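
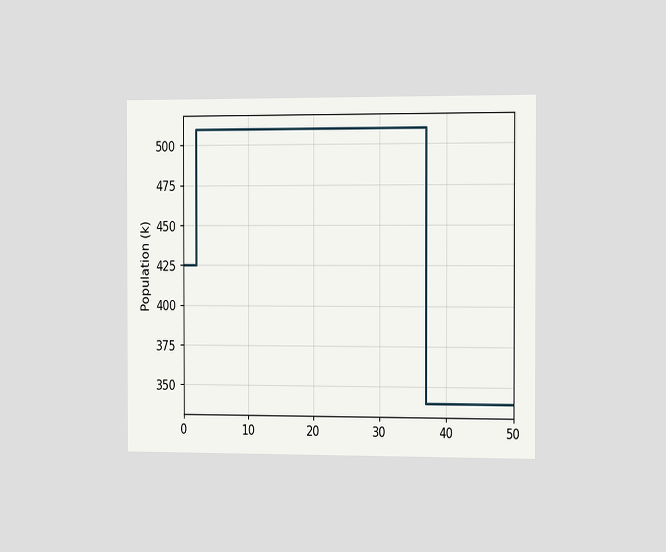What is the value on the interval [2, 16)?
510k

The chart is viewed slightly from the right. On [2, 16) the step sits at 510k.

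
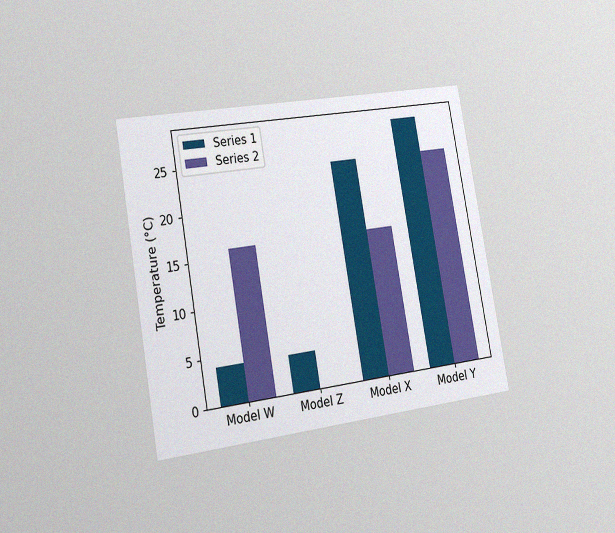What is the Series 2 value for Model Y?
24°C

The chart is tilted about 10° counter-clockwise and viewed slightly from the left, with some photo noise. The Series 2 bar at Model Y reaches 24°C on the y-axis.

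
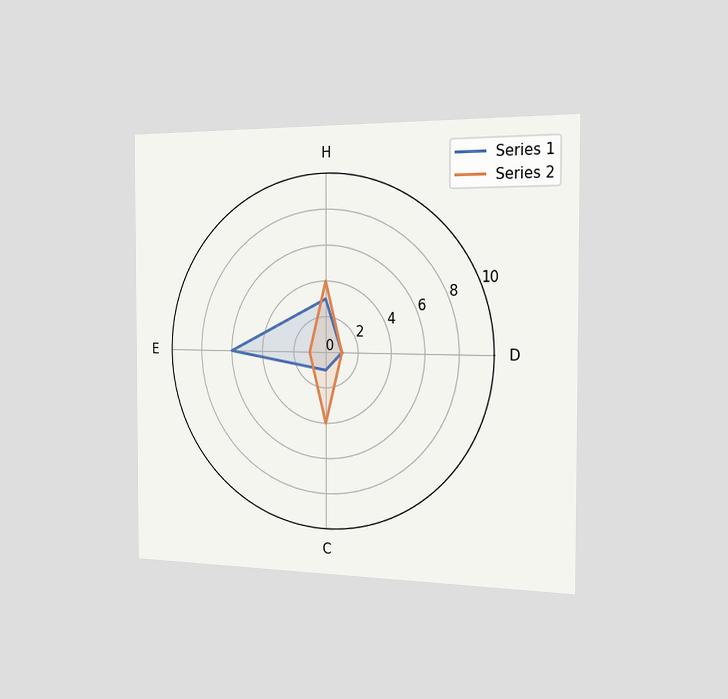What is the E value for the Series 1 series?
6

The chart is viewed slightly from the right. On the E axis, Series 1 reaches 6.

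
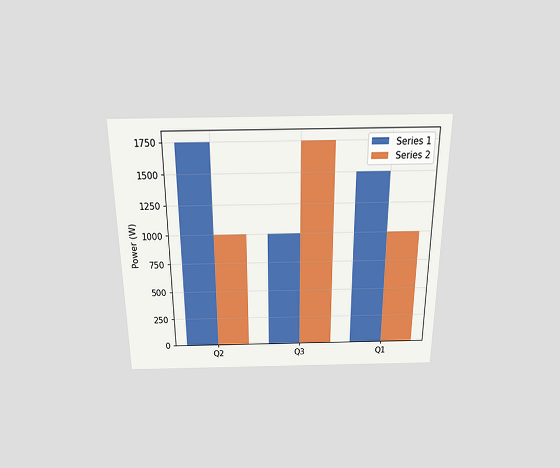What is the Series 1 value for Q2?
The chart is viewed slightly from above. The Series 1 bar at Q2 reaches 1750W on the y-axis.

1750W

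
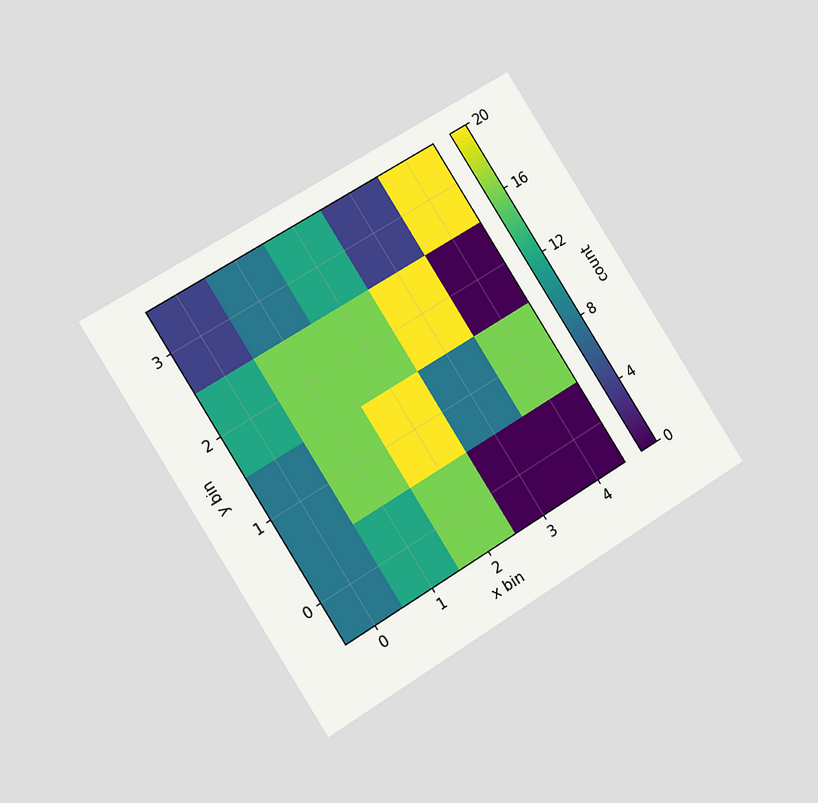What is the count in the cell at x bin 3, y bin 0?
The chart is tilted about 32° counter-clockwise and viewed slightly from the left. Matching the cell (3, 0) against the colorbar gives 0.

0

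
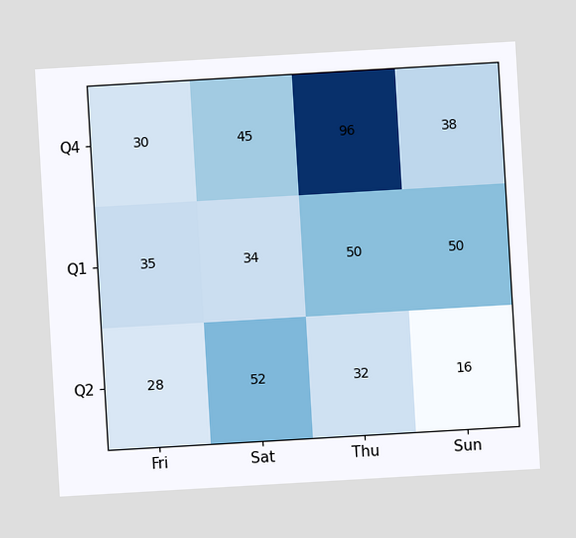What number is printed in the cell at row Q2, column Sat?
The chart is tilted about 3° counter-clockwise. The (Q2, Sat) cell reads 52.

52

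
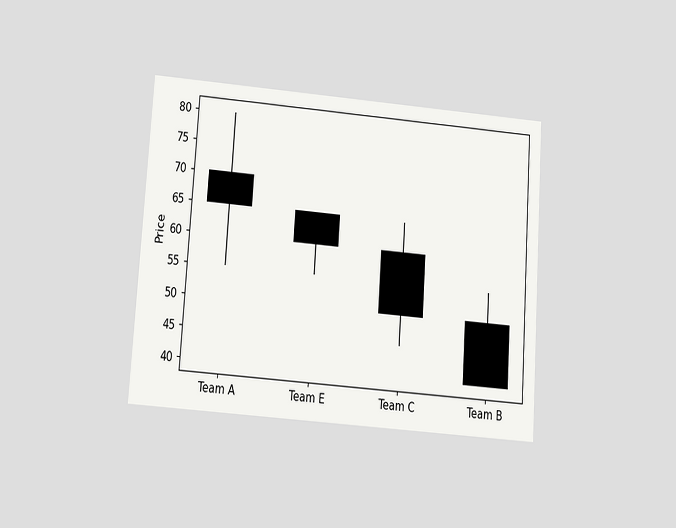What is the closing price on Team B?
The chart is tilted about 4° clockwise and viewed slightly from below. The Team B candle closes at 40.

40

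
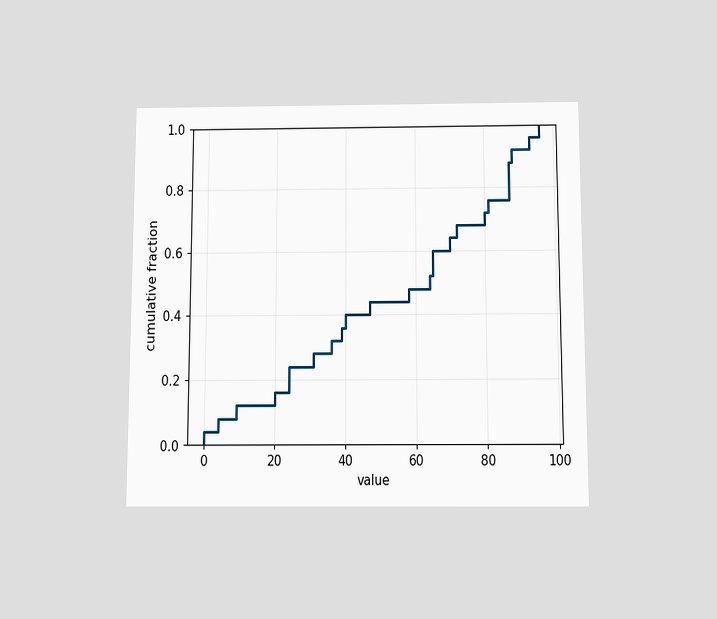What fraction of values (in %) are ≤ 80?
The chart is viewed slightly from below. At x=80 the ECDF step is at 72%.

72%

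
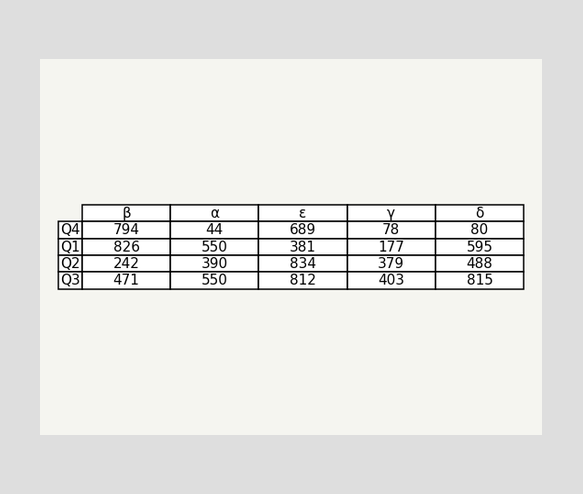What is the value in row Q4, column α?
44

The (Q4, α) cell reads 44.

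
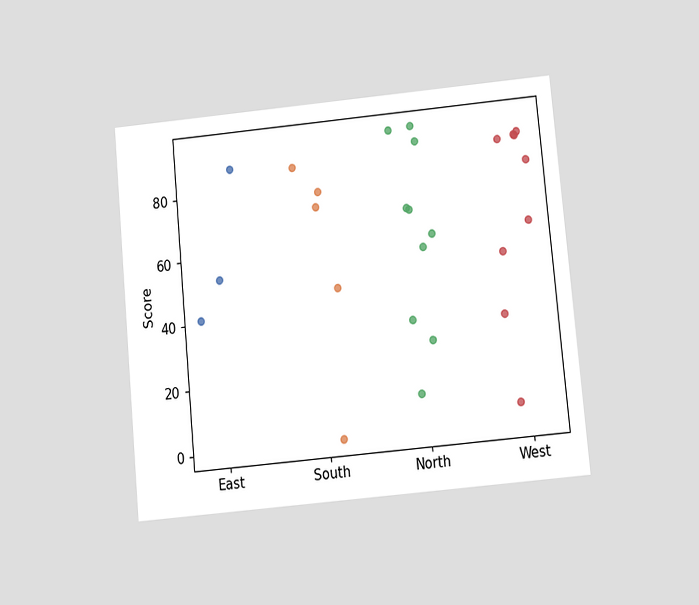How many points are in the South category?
5

The chart is tilted about 5° counter-clockwise and viewed at a slight angle. Counting the markers in the South column gives 5.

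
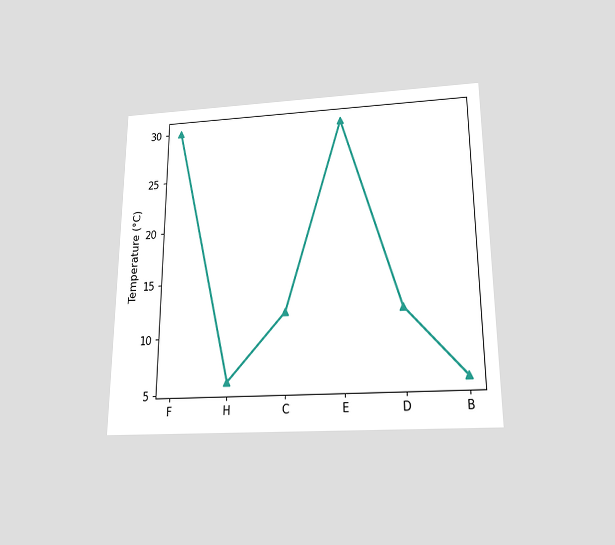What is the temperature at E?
30°C

The chart is viewed slightly from below. At E, the line is at 30°C.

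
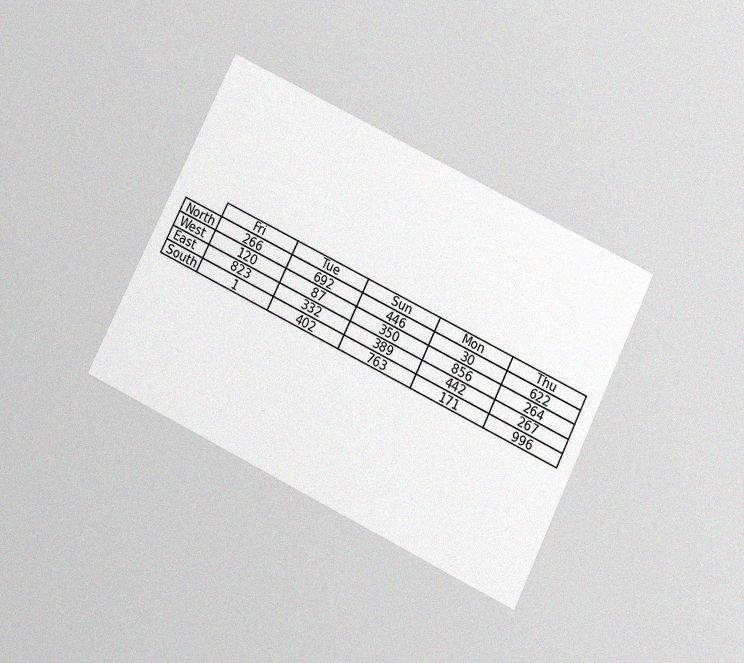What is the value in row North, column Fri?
The chart is tilted about 26° clockwise and viewed slightly from below, with some photo noise. The (North, Fri) cell reads 266.

266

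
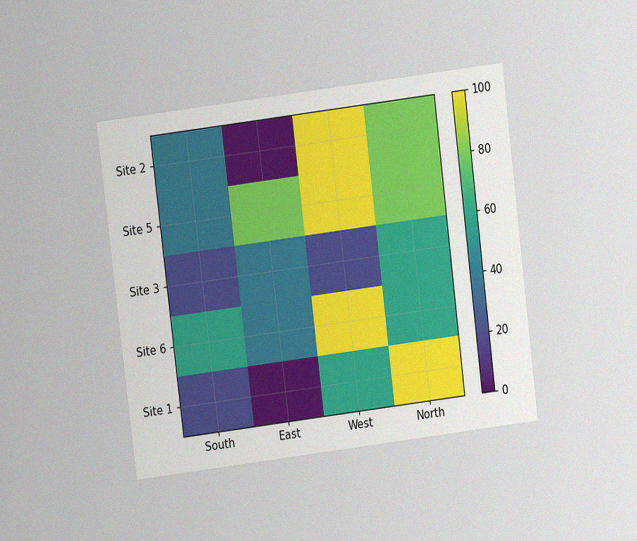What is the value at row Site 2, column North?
80

The chart is tilted about 7° counter-clockwise and viewed at a slight angle, with some photo noise. Matching cell (Site 2, North) against the colorbar gives 80.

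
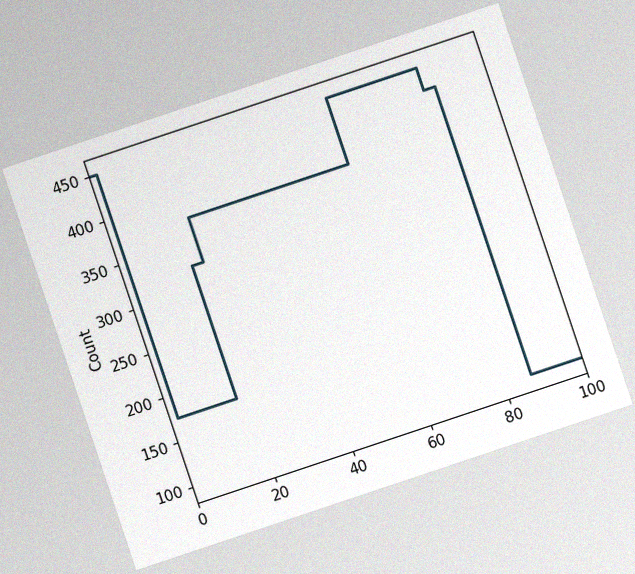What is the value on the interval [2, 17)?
The chart is tilted about 18° counter-clockwise, with some photo noise. On [2, 17) the step sits at 175.

175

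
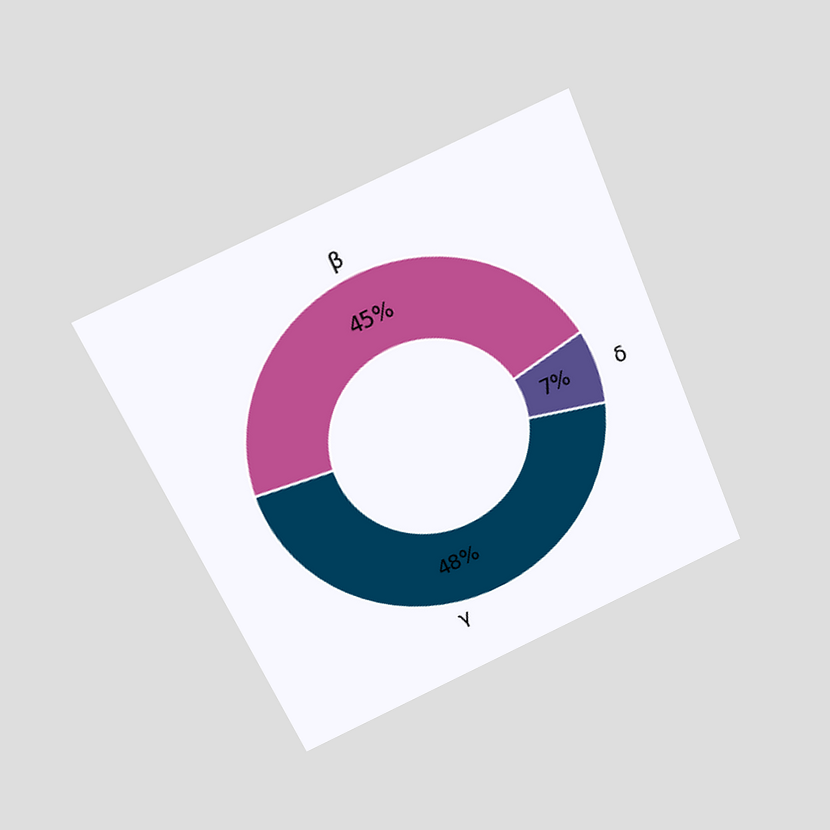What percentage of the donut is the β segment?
The chart is tilted about 24° counter-clockwise and viewed slightly from above. The β segment takes up 45% of the ring.

45%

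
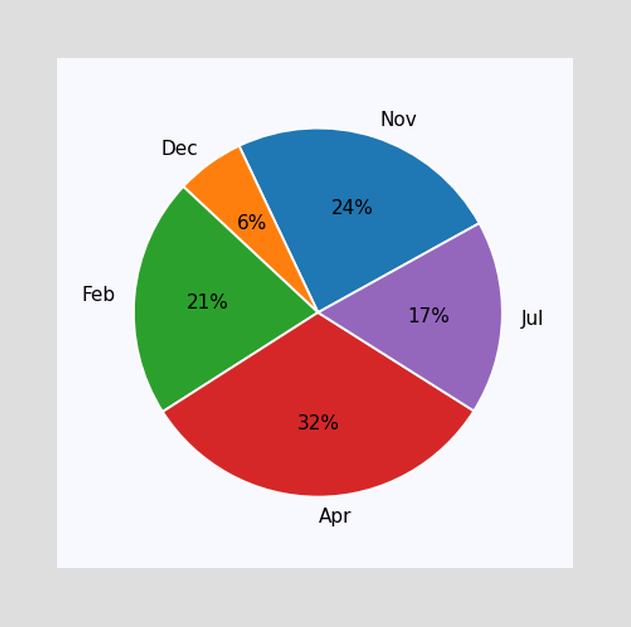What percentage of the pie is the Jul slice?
The Jul slice takes up 17% of the pie.

17%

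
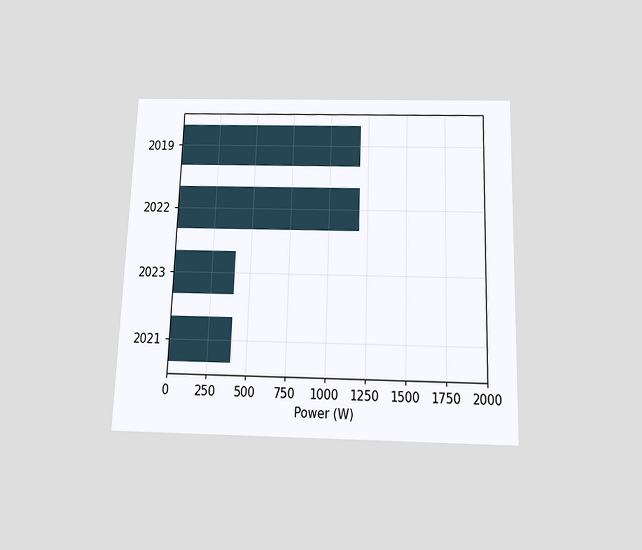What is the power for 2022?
1200W

The chart is viewed slightly from below. Reading along the chart's x-axis, the 2022 bar reaches 1200W.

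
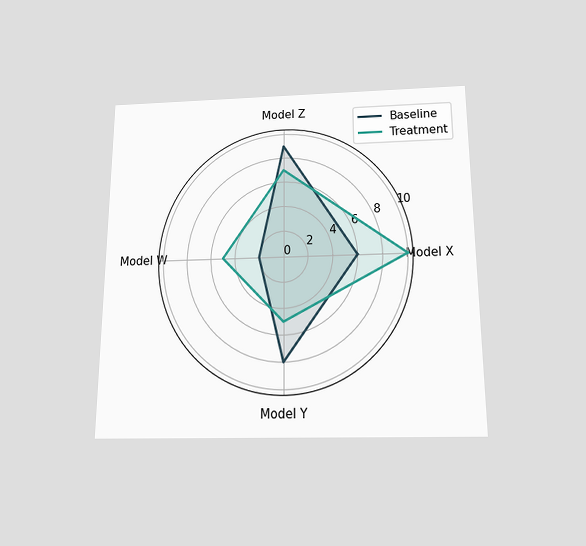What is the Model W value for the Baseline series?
The chart is viewed slightly from below. On the Model W axis, Baseline reaches 2.

2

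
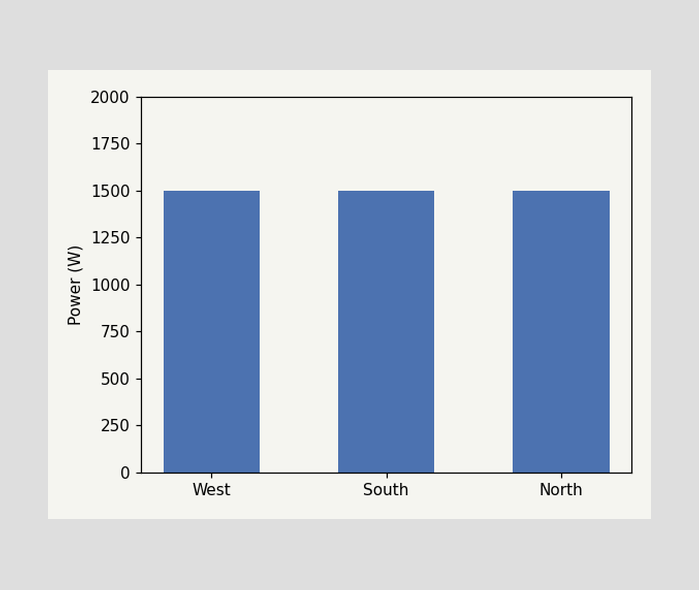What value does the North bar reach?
1500W

Reading along the chart's y-axis, the North bar reaches 1500W.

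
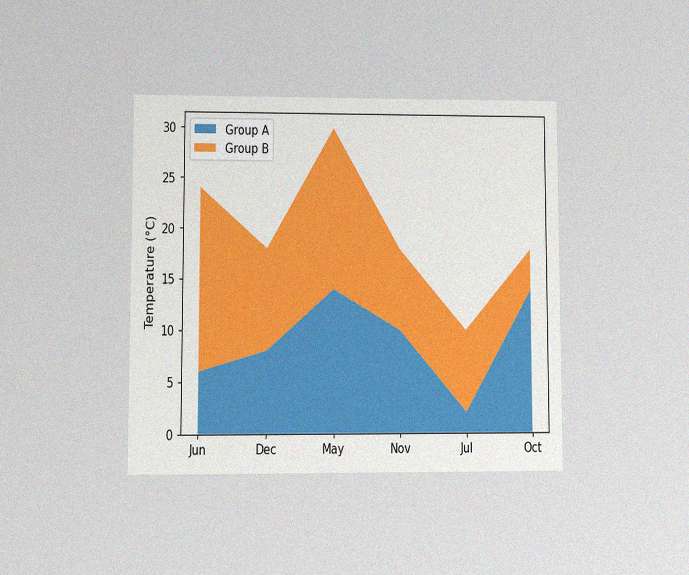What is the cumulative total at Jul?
The chart is viewed at a slight angle, with some photo noise. The stacked total at Jul reaches 10°C.

10°C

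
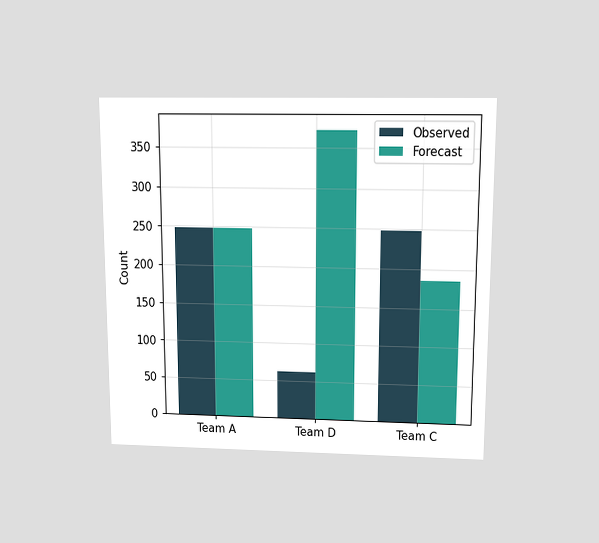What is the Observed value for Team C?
The chart is viewed slightly from above. The Observed bar at Team C reaches 248 on the y-axis.

248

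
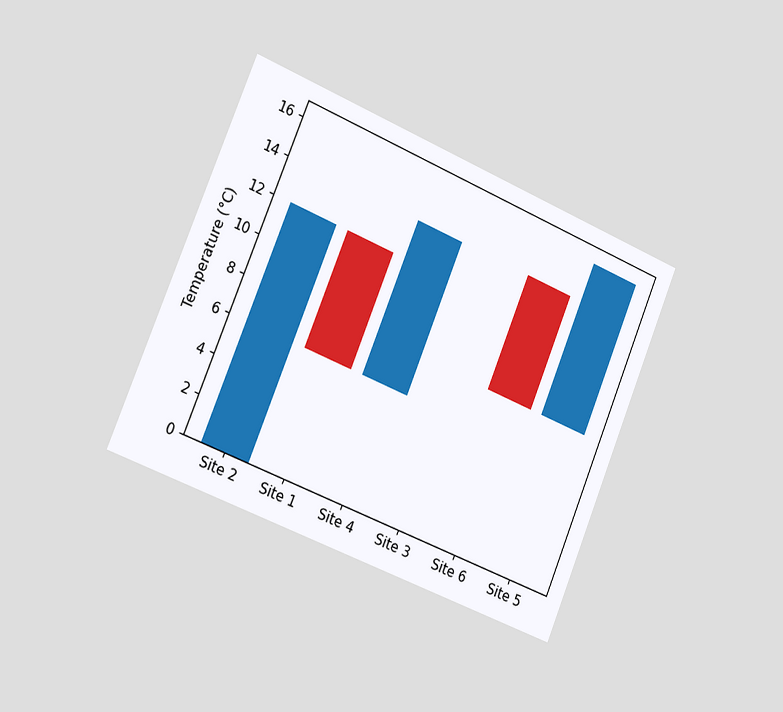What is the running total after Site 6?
8°C

The chart is tilted about 22° clockwise and viewed slightly from the left. After Site 6 the running total reaches 8°C.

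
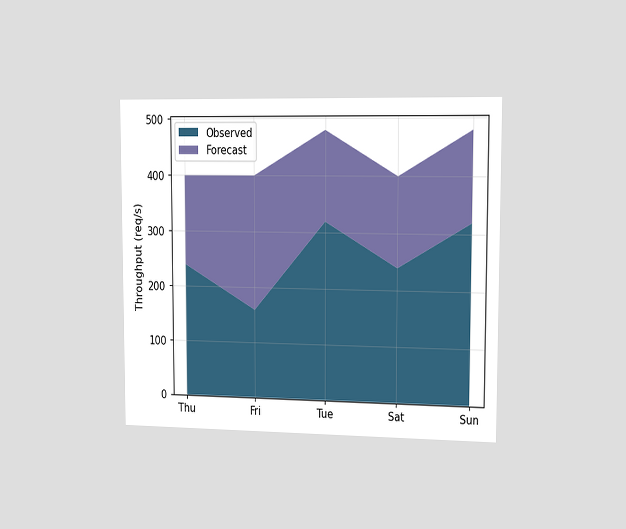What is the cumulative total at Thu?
400req/s

The chart is viewed slightly from the right. The stacked total at Thu reaches 400req/s.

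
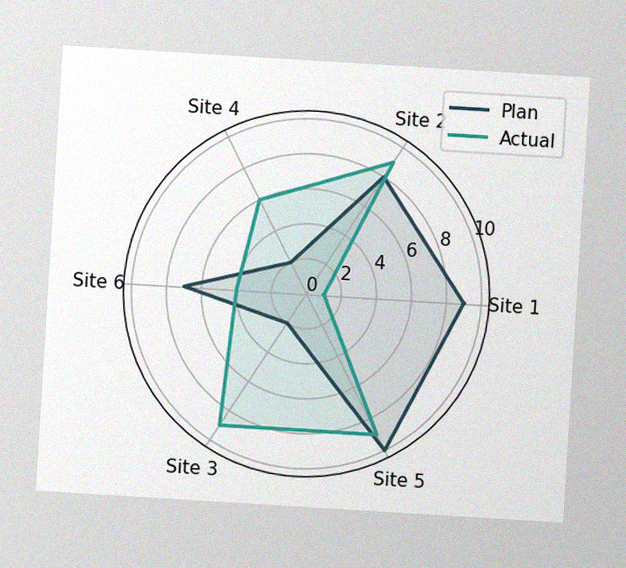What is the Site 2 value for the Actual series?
The chart is tilted about 3° clockwise, with some photo noise. On the Site 2 axis, Actual reaches 9.

9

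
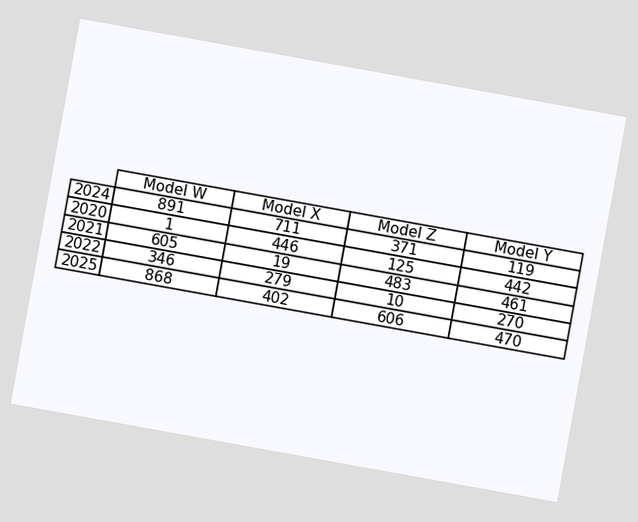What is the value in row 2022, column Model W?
The chart is tilted about 10° clockwise. The (2022, Model W) cell reads 346.

346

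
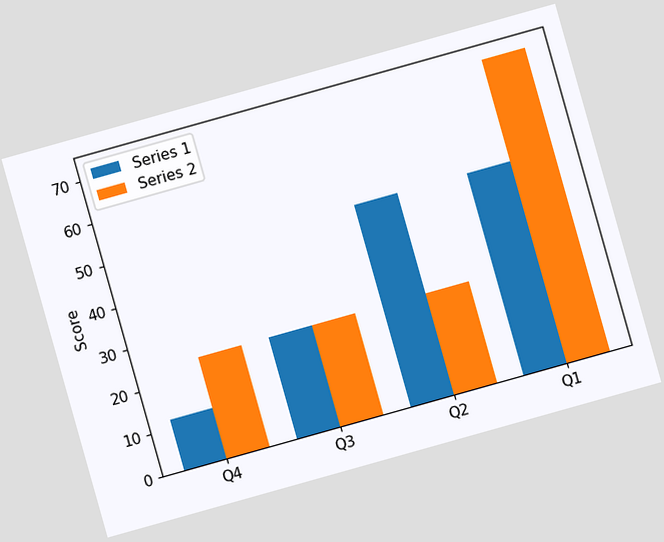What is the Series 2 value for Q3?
24

The chart is tilted about 16° counter-clockwise. The Series 2 bar at Q3 reaches 24 on the y-axis.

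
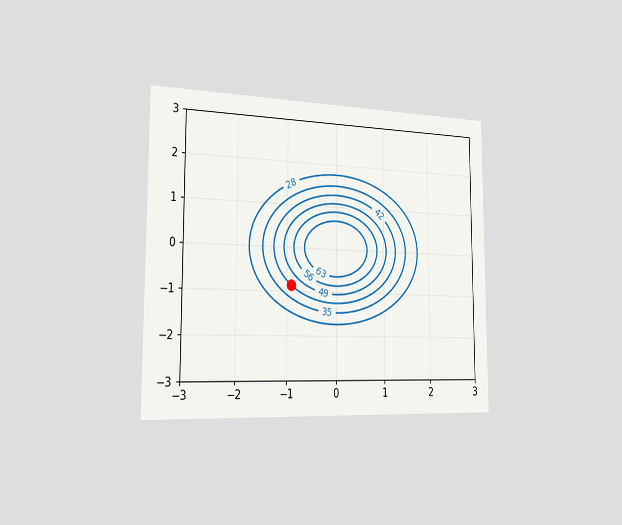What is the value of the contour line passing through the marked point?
The chart is viewed slightly from the left. The marked point sits on the contour labelled 42.

42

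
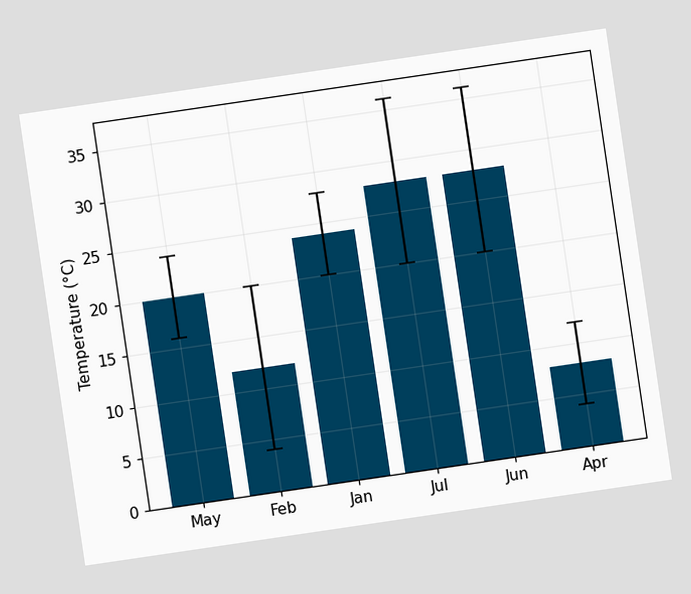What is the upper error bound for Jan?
28°C

The chart is tilted about 8° counter-clockwise. The Jan bar's upper whisker reaches 28°C.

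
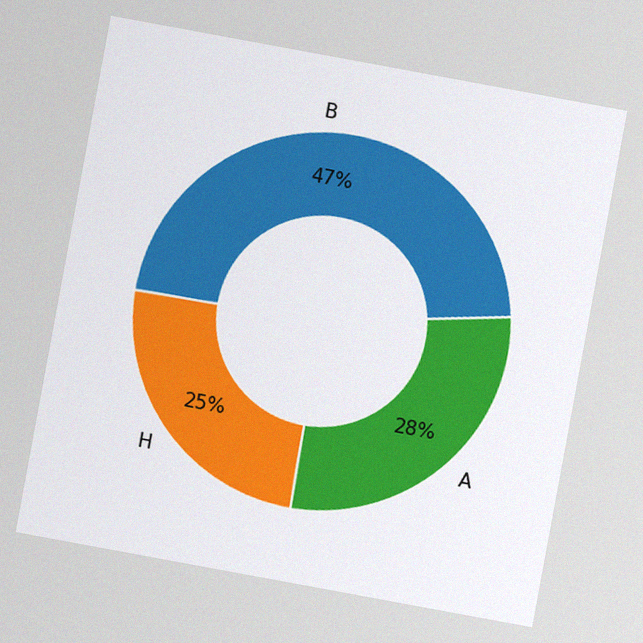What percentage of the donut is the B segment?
47%

The chart is tilted about 10° clockwise, with some photo noise. The B segment takes up 47% of the ring.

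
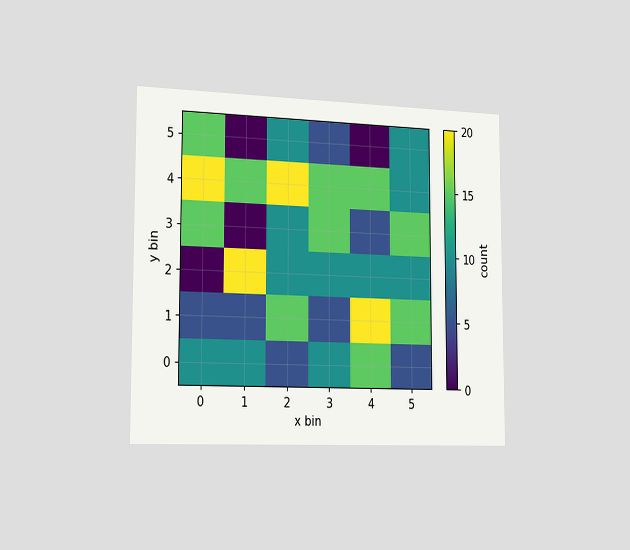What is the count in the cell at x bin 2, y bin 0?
The chart is viewed slightly from the left. Matching the cell (2, 0) against the colorbar gives 5.

5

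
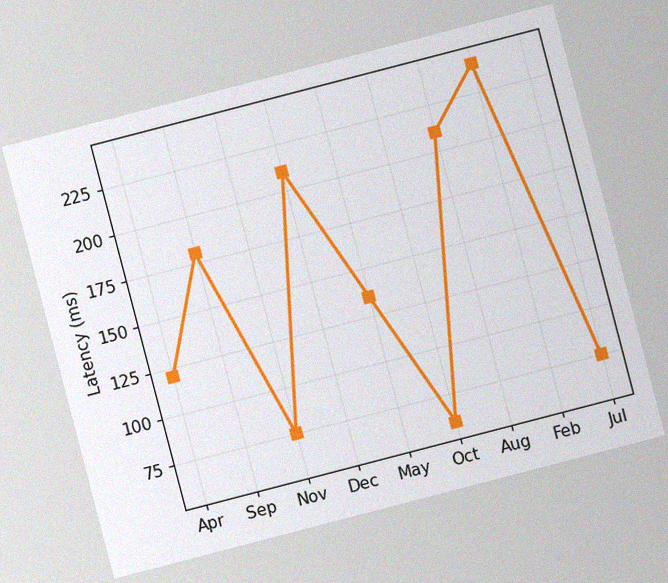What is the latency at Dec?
210ms

The chart is tilted about 15° counter-clockwise, with some photo noise. At Dec, the line is at 210ms.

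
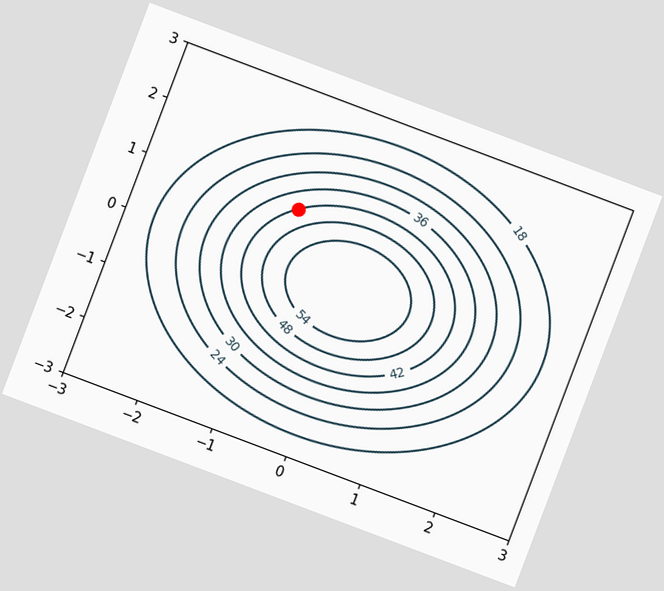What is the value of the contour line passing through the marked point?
The chart is tilted about 21° clockwise. The marked point sits on the contour labelled 42.

42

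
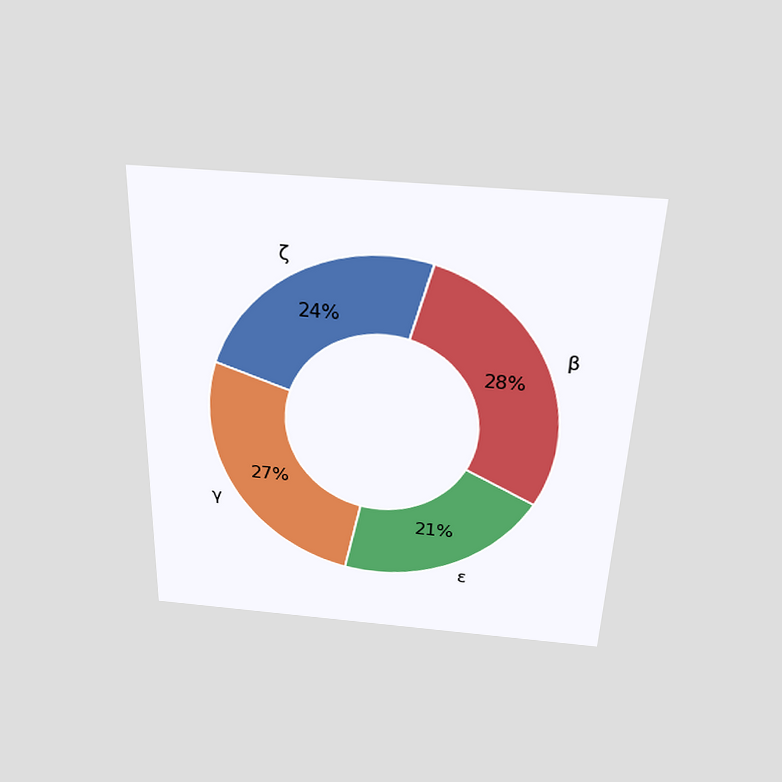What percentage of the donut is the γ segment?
The chart is viewed slightly from above. The γ segment takes up 27% of the ring.

27%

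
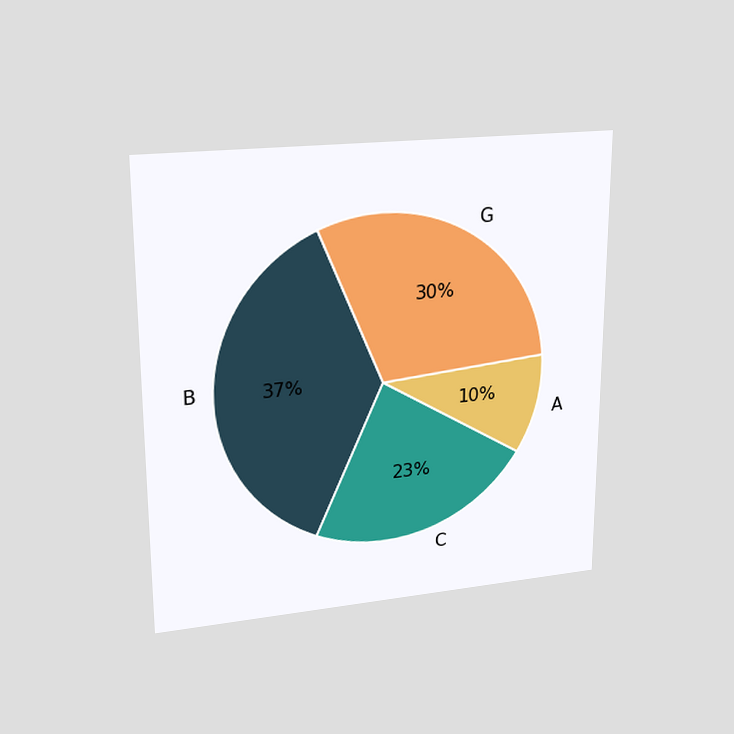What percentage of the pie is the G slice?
The chart is viewed at a slight angle. The G slice takes up 30% of the pie.

30%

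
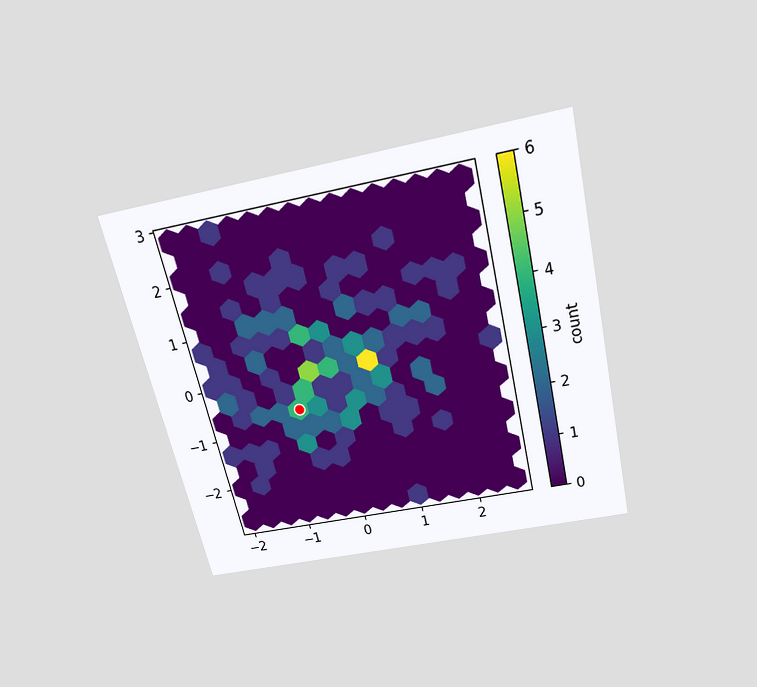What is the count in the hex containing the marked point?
4

The chart is tilted about 13° counter-clockwise and viewed slightly from above. The marked hex reads 4 on the colorbar.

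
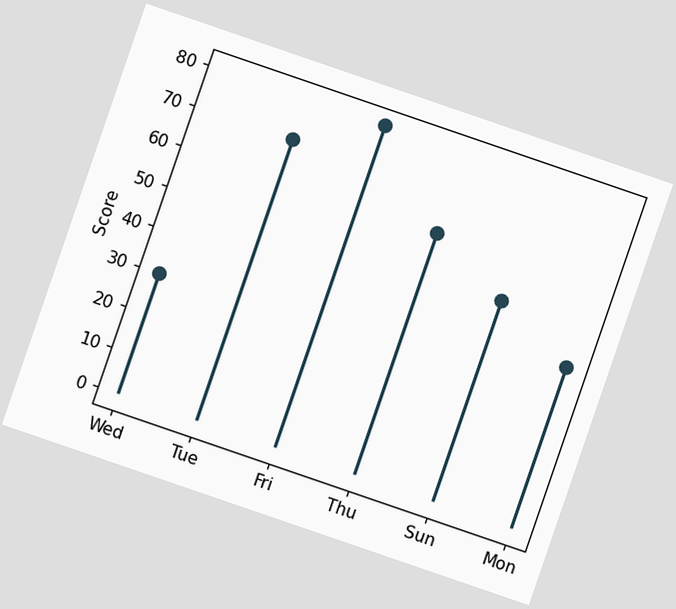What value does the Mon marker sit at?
The chart is tilted about 19° clockwise. The Mon marker sits at 40.

40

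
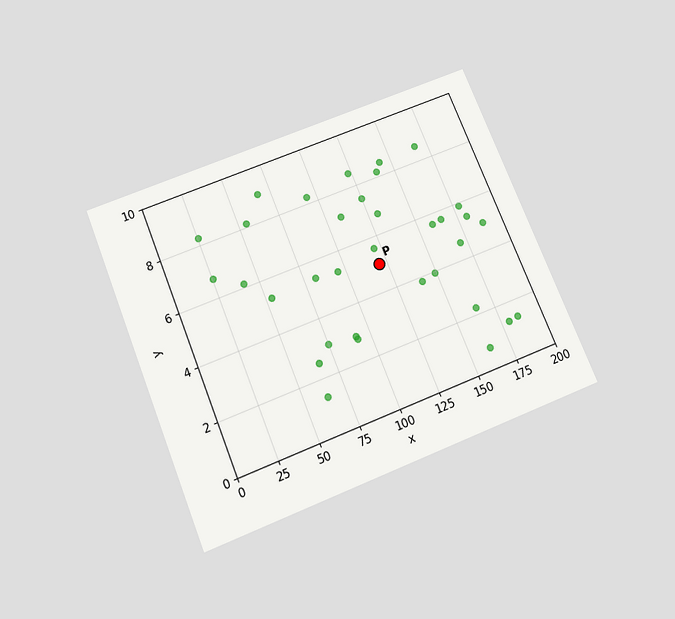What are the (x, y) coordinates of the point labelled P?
The chart is tilted about 22° counter-clockwise and viewed slightly from below. Following the gridlines from P to each axis, P sits at (120, 5).

(120, 5)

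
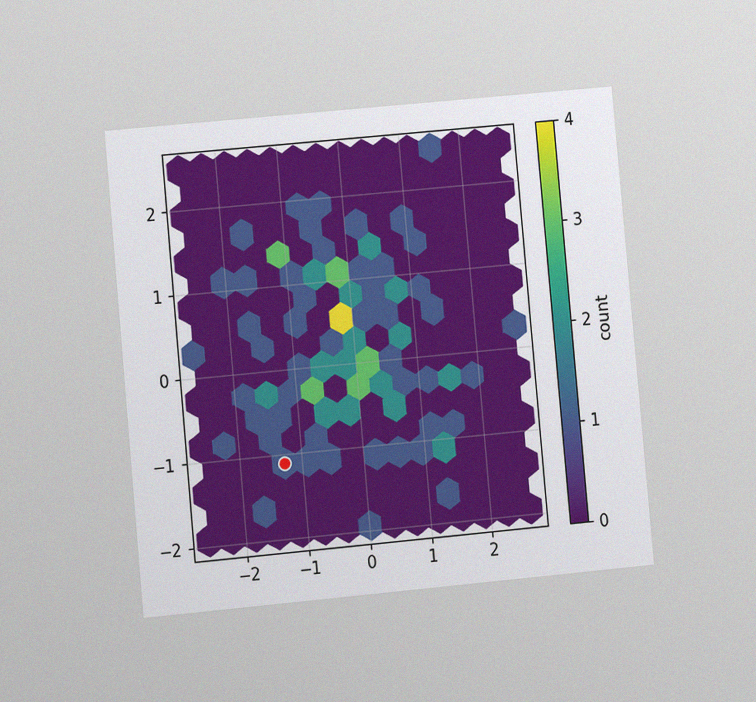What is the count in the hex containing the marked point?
1

The chart is tilted about 5° counter-clockwise and viewed at a slight angle, with some photo noise. The marked hex reads 1 on the colorbar.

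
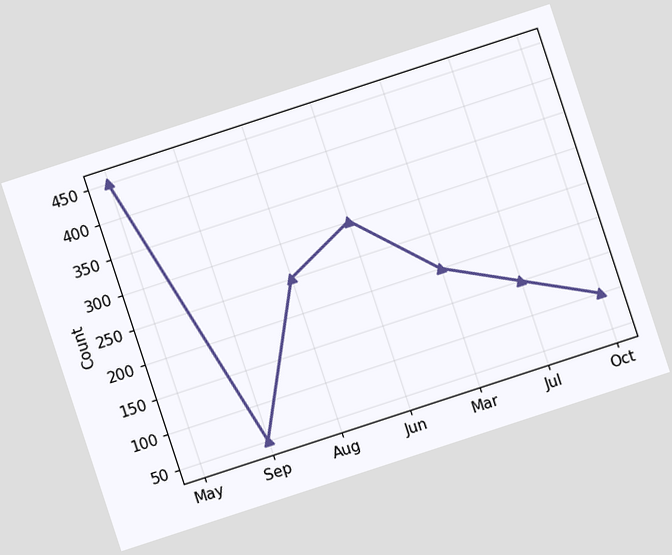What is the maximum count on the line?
450

The chart is tilted about 18° counter-clockwise. The highest point is at May, and reading across to the y-axis gives 450.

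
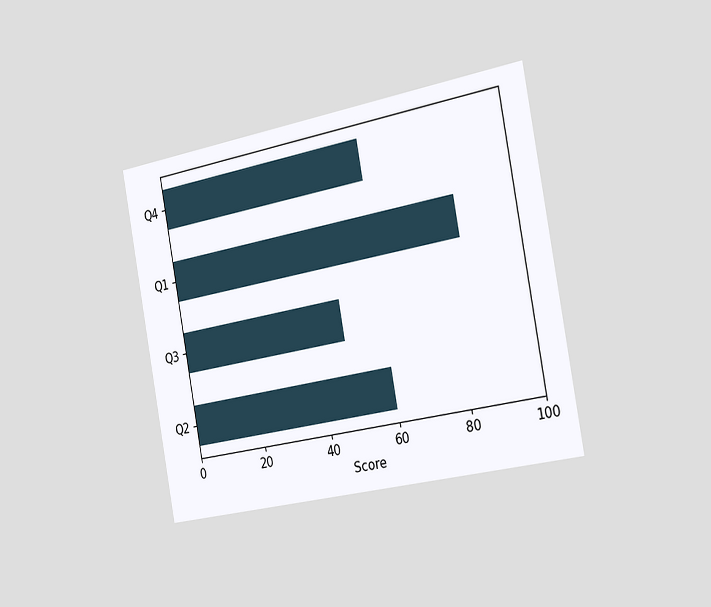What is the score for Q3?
The chart is tilted about 10° counter-clockwise and viewed slightly from the right. Reading along the chart's x-axis, the Q3 bar reaches 48.

48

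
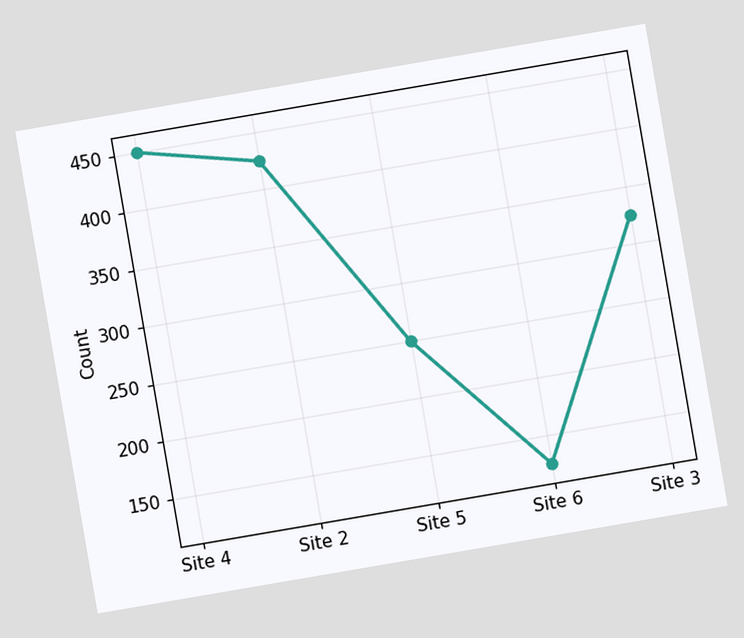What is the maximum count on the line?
450

The chart is tilted about 10° counter-clockwise. The highest point is at Site 4, and reading across to the y-axis gives 450.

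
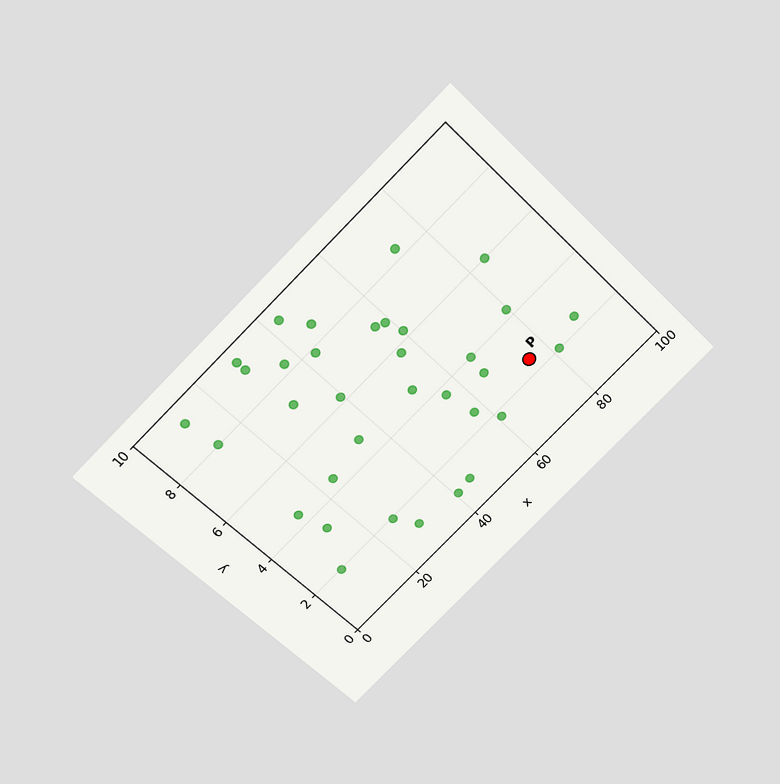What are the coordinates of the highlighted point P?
(75, 2.5)

The chart is tilted about 45° counter-clockwise and viewed slightly from above. Following the gridlines from P to each axis, P sits at (75, 2.5).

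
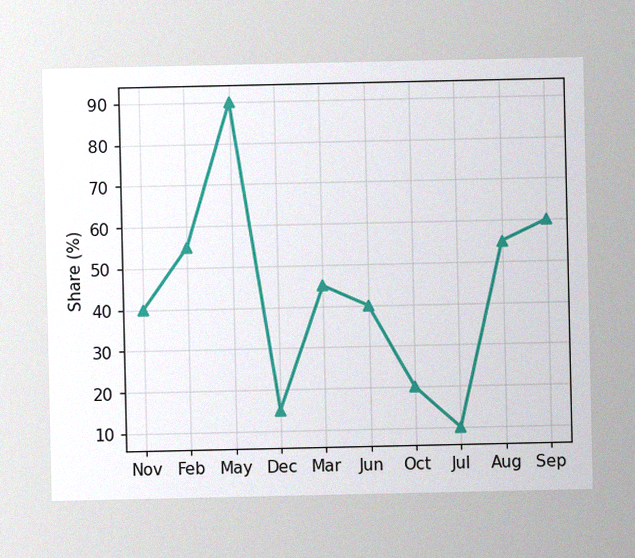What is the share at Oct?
The image has some photo noise and uneven lighting. At Oct, the line is at 20%.

20%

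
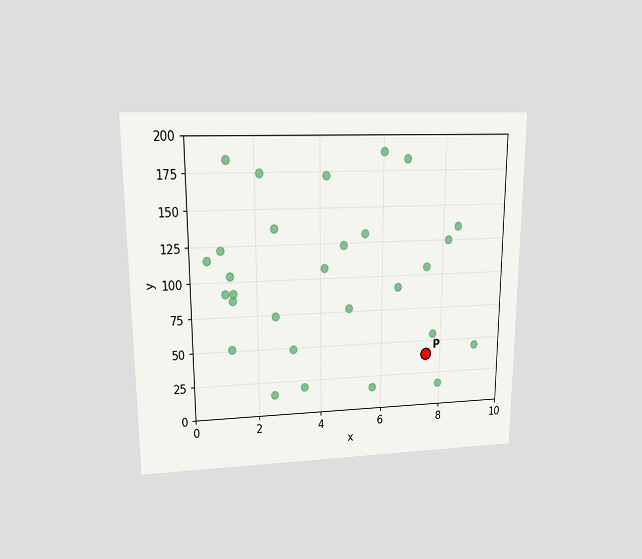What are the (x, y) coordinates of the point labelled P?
The chart is viewed at a slight angle. Following the gridlines from P to each axis, P sits at (7.5, 40).

(7.5, 40)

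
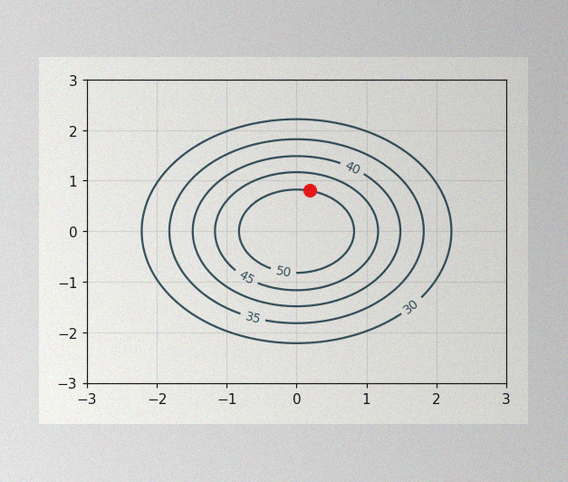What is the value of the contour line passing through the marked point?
50

The image has some photo noise and uneven lighting. The marked point sits on the contour labelled 50.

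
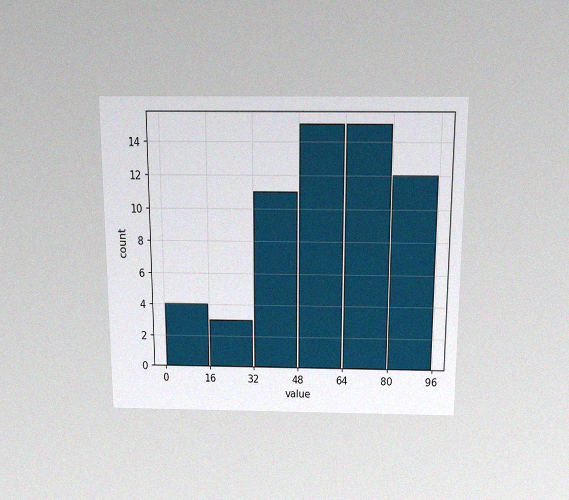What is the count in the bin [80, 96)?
The chart is viewed slightly from above, with some photo noise. The [80, 96) bin has height 12.

12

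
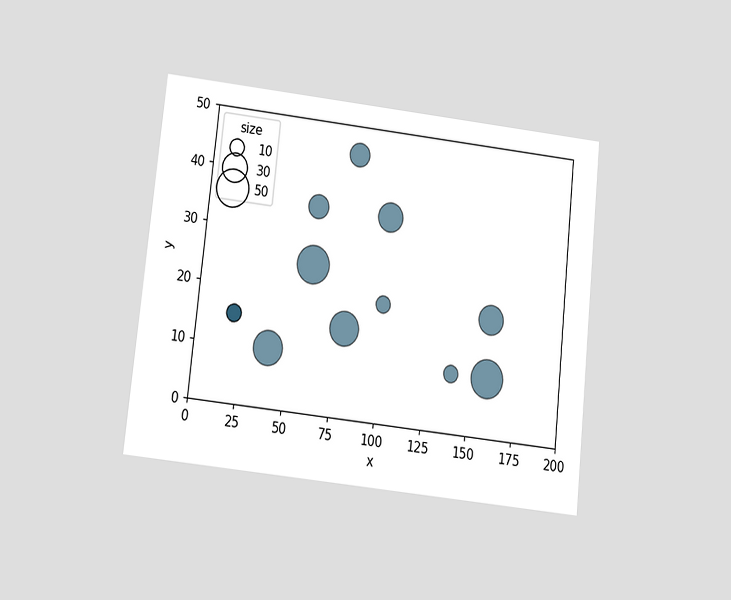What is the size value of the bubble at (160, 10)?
The chart is tilted about 6° clockwise and viewed slightly from below. Matching the bubble at (160, 10) against the size legend gives 50.

50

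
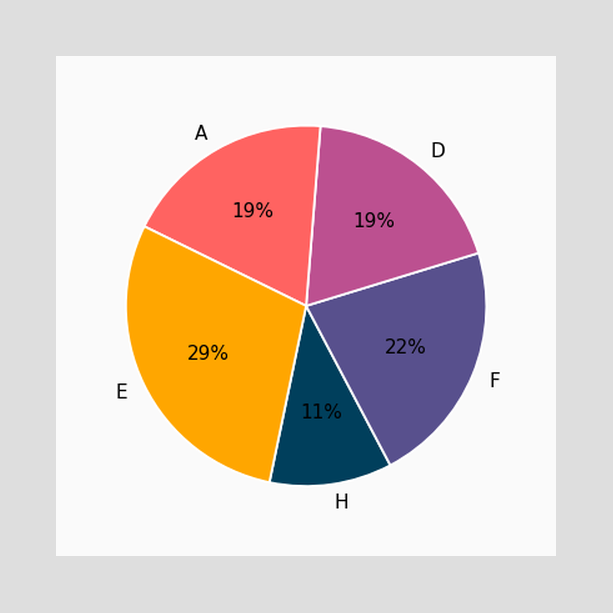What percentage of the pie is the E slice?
The E slice takes up 29% of the pie.

29%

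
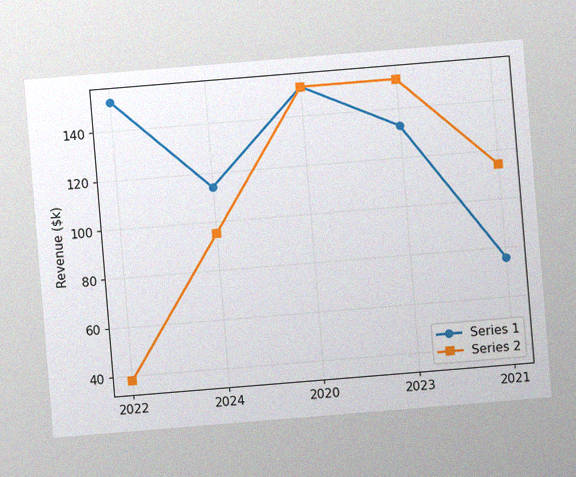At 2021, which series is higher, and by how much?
The chart is tilted about 5° counter-clockwise, with some photo noise. At 2021, Series 2 sits above the other line by $38k.

Series 2, by $38k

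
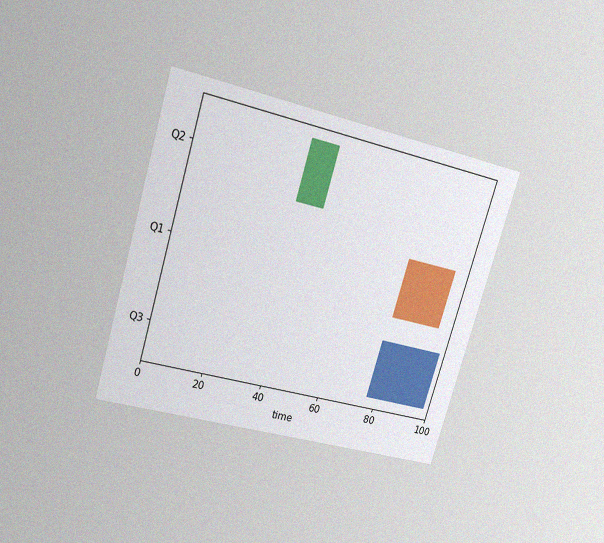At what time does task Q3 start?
77

The chart is tilted about 17° clockwise and viewed slightly from above, with some photo noise. The Q3 bar begins at t=77.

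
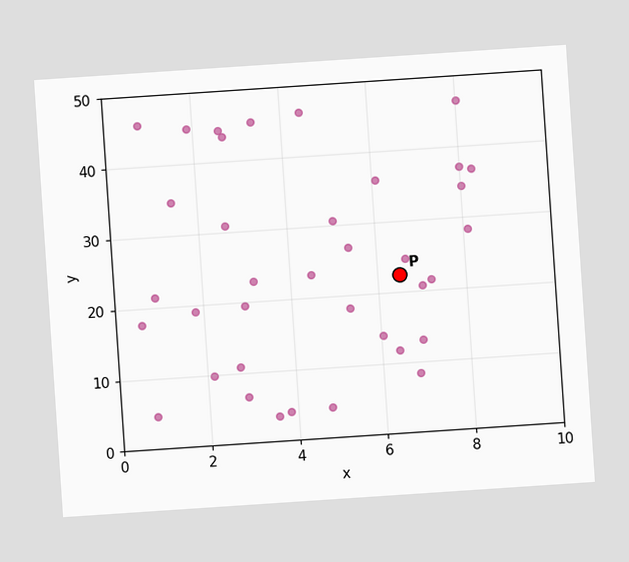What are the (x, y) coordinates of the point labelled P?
The chart is tilted about 4° counter-clockwise. Following the gridlines from P to each axis, P sits at (6.5, 22.5).

(6.5, 22.5)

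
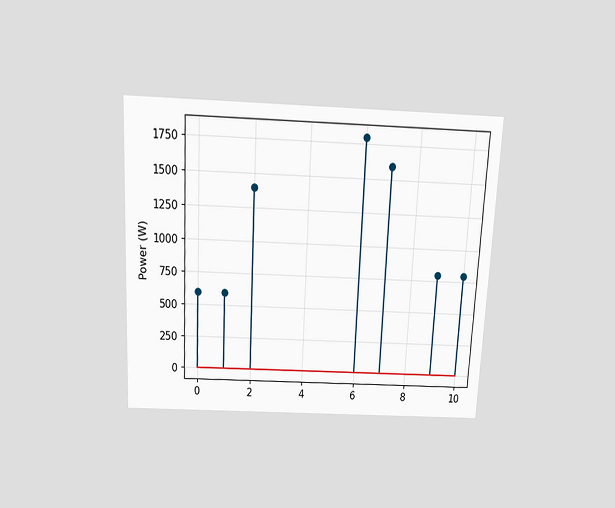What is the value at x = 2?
The chart is tilted about 3° clockwise and viewed slightly from above. The stem at x=2 reaches 1400W.

1400W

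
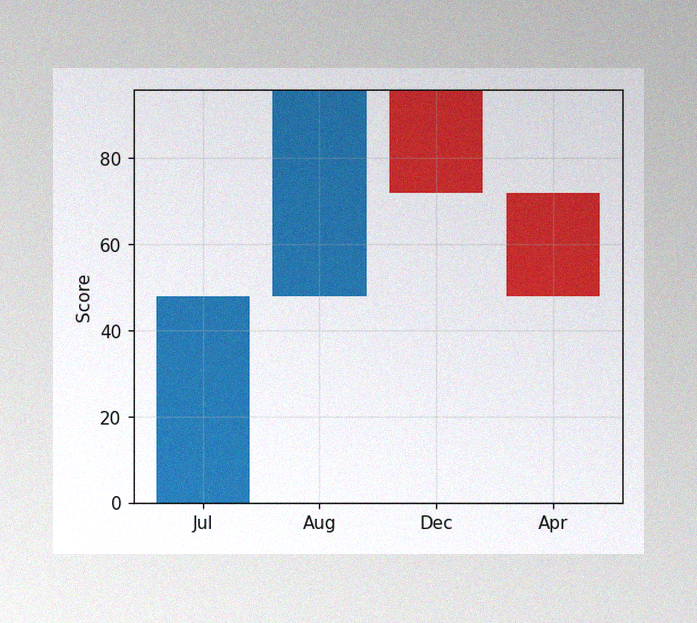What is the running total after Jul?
48

The image has some photo noise and uneven lighting. After Jul the running total reaches 48.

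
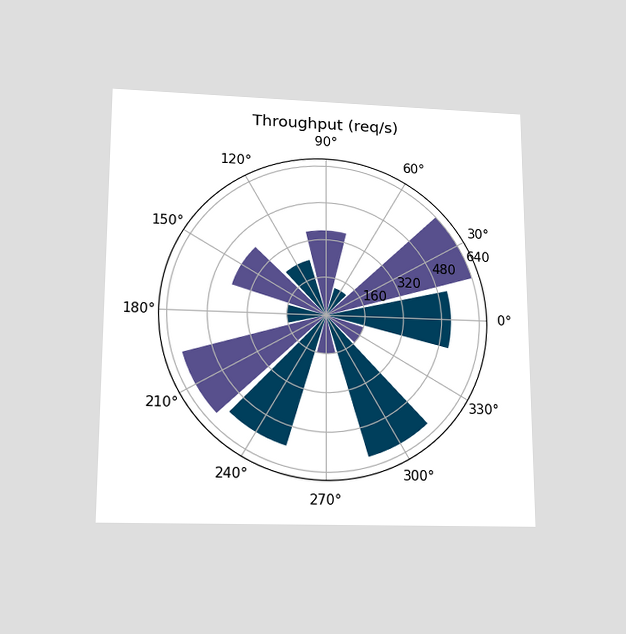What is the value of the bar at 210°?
600req/s

The chart is viewed slightly from below. The bar at 210° reaches 600req/s on the radial axis.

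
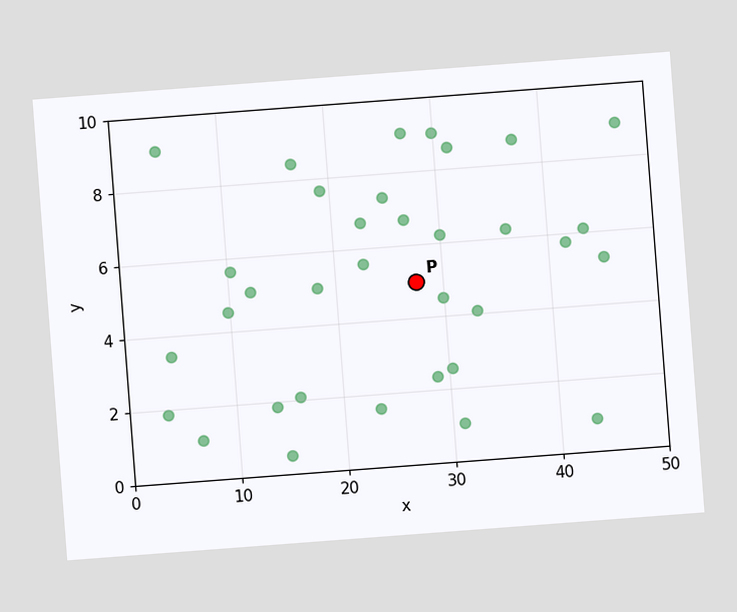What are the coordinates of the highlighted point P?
The chart is tilted about 4° counter-clockwise. Following the gridlines from P to each axis, P sits at (27.5, 5).

(27.5, 5)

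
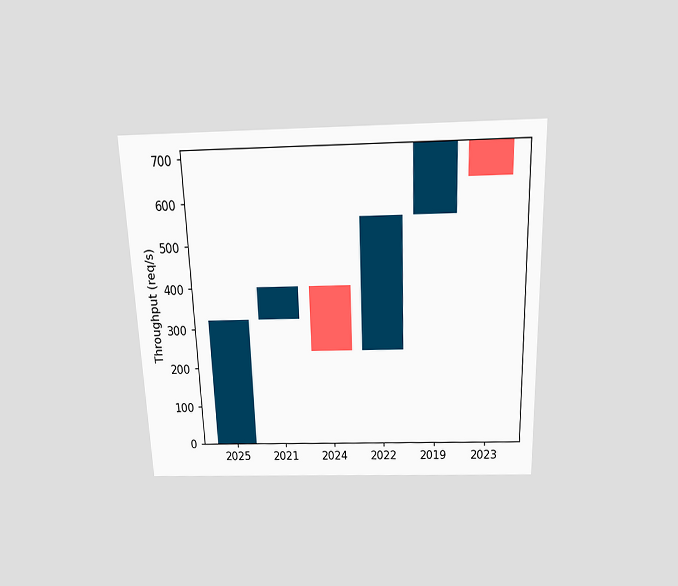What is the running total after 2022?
The chart is tilted about 2° counter-clockwise and viewed slightly from above. After 2022 the running total reaches 560req/s.

560req/s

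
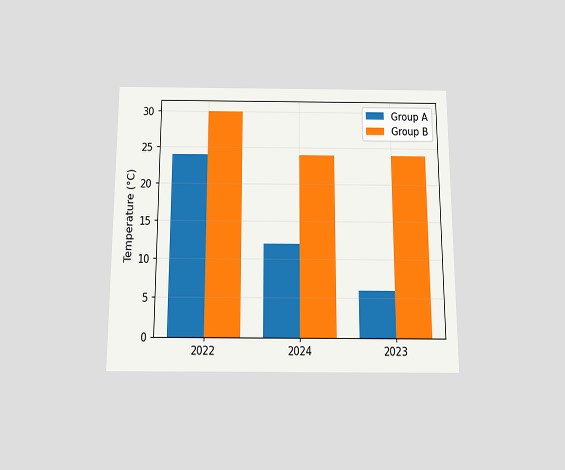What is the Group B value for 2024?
The chart is viewed slightly from below. The Group B bar at 2024 reaches 24°C on the y-axis.

24°C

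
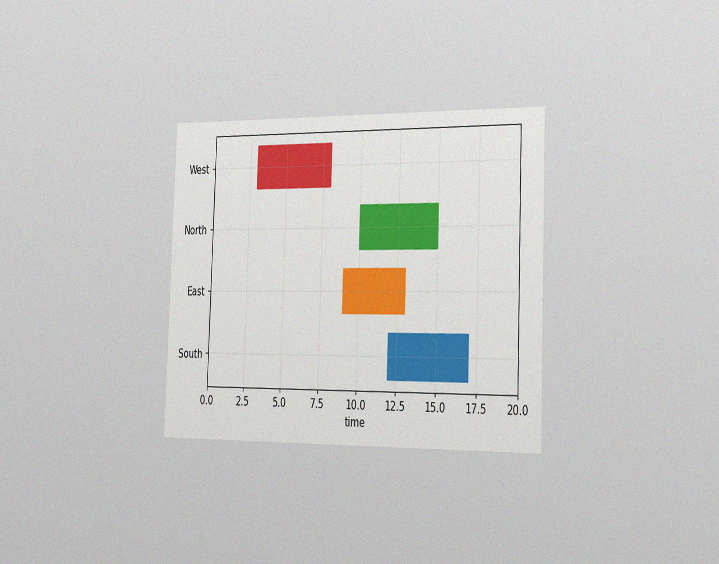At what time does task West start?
3

The chart is tilted about 2° clockwise and viewed slightly from the right, with some photo noise. The West bar begins at t=3.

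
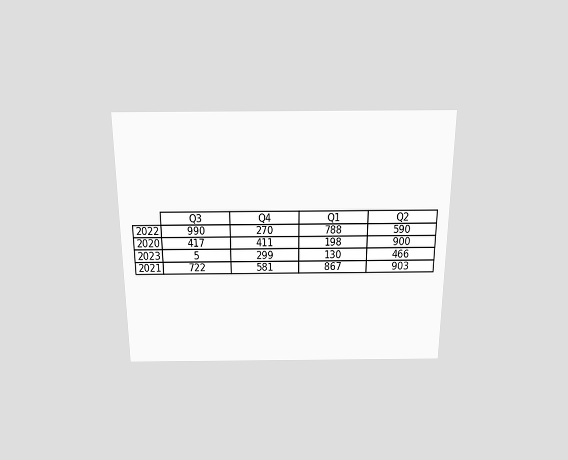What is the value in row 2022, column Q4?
The chart is viewed slightly from above. The (2022, Q4) cell reads 270.

270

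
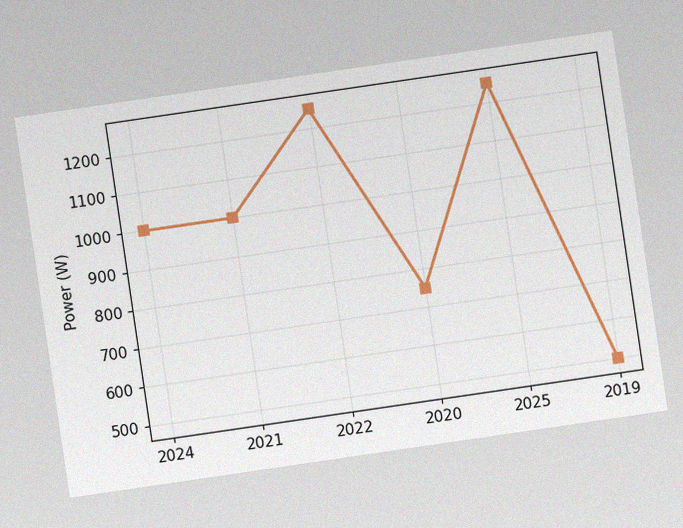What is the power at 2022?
1250W

The chart is tilted about 8° counter-clockwise, with some photo noise. At 2022, the line is at 1250W.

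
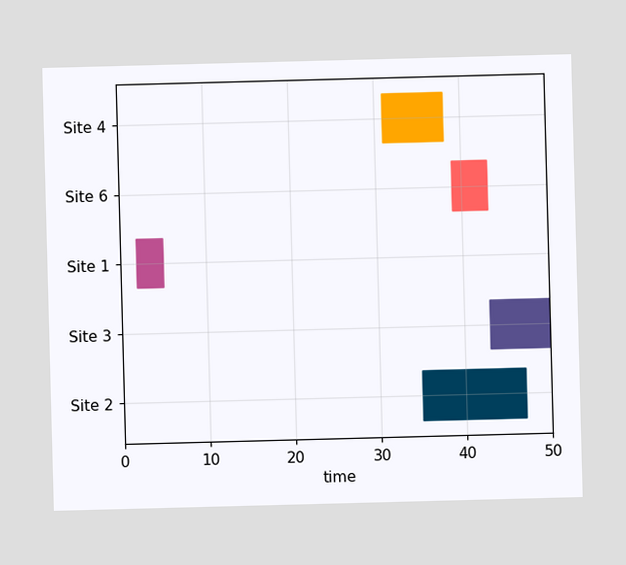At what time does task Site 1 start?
The Site 1 bar begins at t=2.

2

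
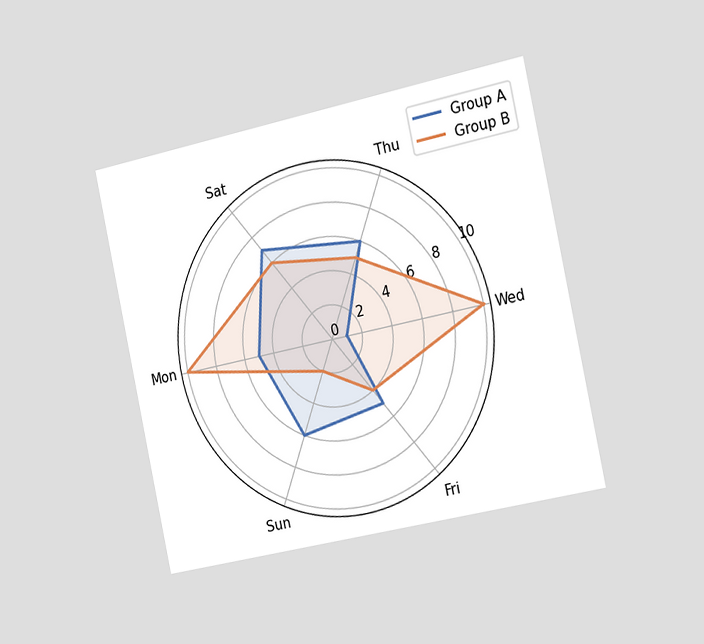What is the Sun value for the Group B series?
The chart is tilted about 12° counter-clockwise and viewed slightly from the right. On the Sun axis, Group B reaches 2.

2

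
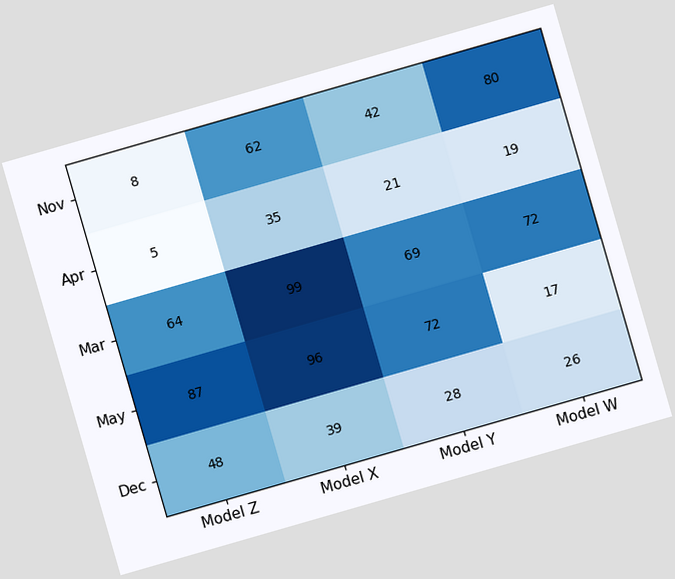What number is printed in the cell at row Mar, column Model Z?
The chart is tilted about 16° counter-clockwise. The (Mar, Model Z) cell reads 64.

64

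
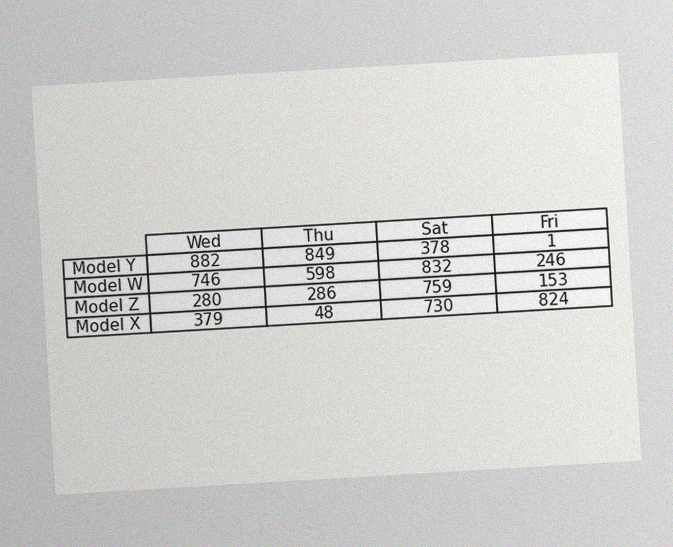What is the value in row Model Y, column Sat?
378

The chart is tilted about 3° counter-clockwise, with some photo noise. The (Model Y, Sat) cell reads 378.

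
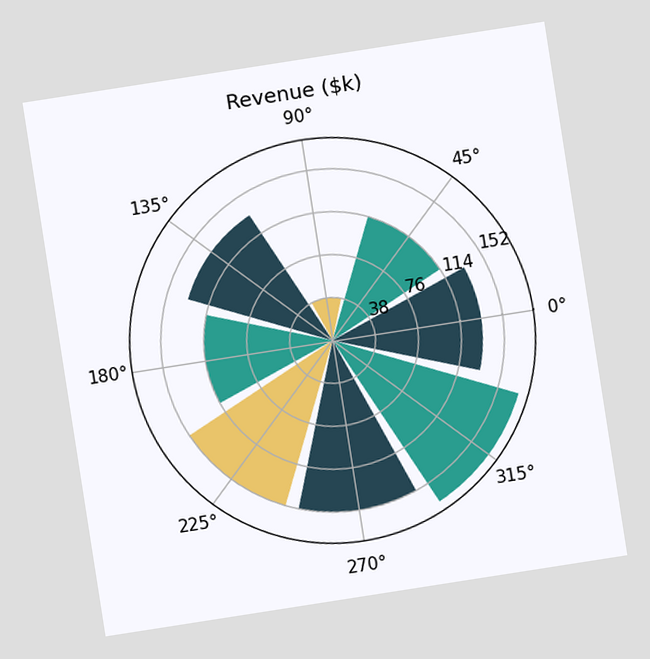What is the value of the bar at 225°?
The chart is tilted about 9° counter-clockwise. The bar at 225° reaches $152k on the radial axis.

$152k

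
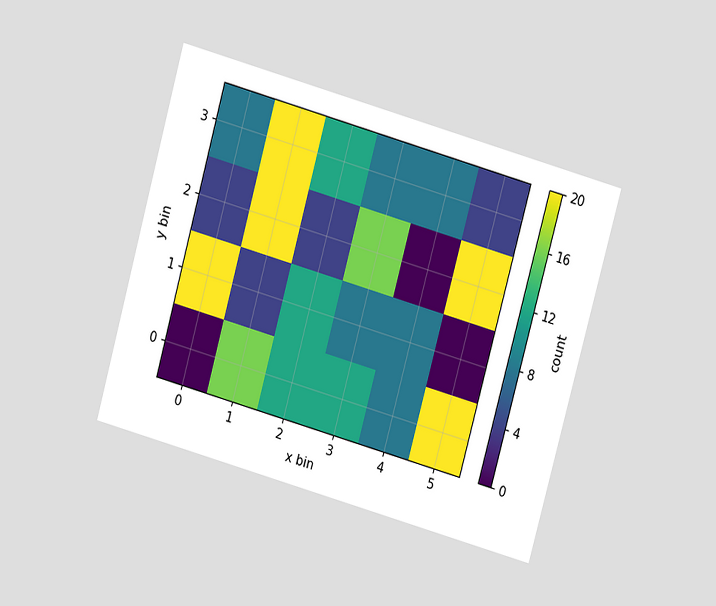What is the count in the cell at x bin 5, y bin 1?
0

The chart is tilted about 16° clockwise and viewed slightly from above. Matching the cell (5, 1) against the colorbar gives 0.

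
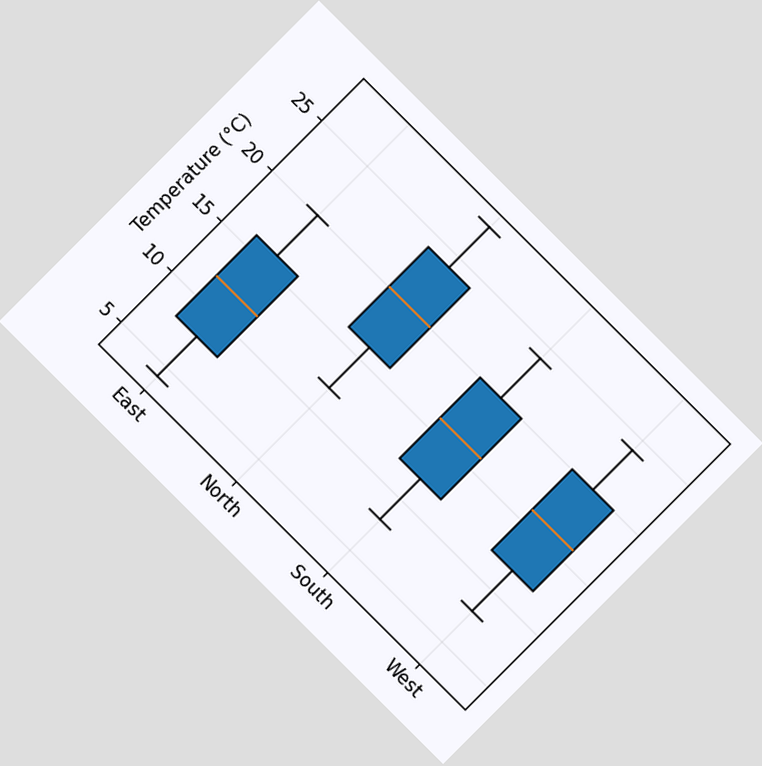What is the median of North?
The chart is tilted about 45° clockwise. The median line in the North box sits at 20°C.

20°C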